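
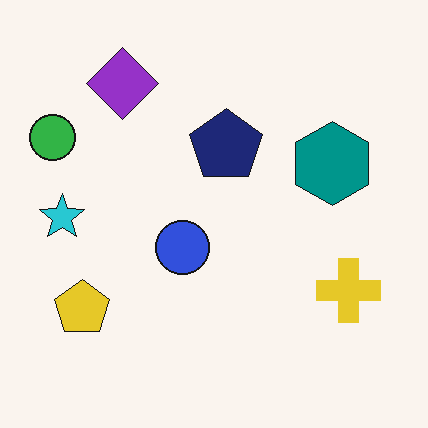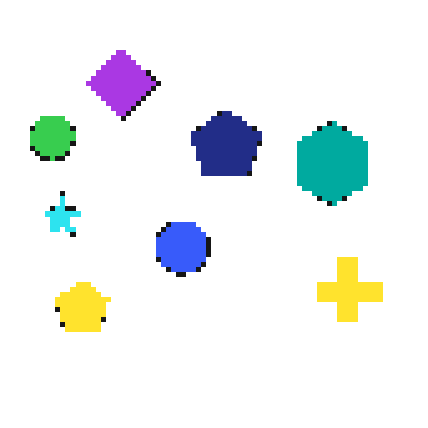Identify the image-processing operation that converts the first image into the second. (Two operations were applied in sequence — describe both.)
The second image is the first brightened a little, then lightly pixelated (a mild mosaic effect).

Every pixel — background and shapes alike — is uniformly brightened. Shapes are reduced to large square blocks; fine edges and outlines are lost — a downscale-then-upscale (mosaic) effect.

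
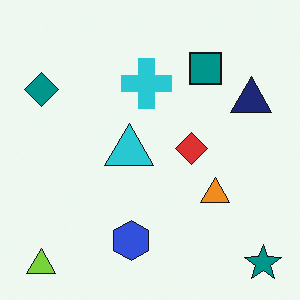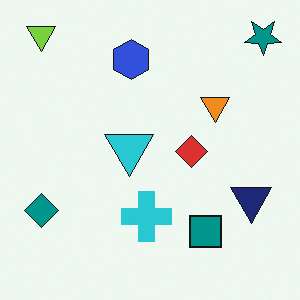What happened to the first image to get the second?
The transformation is: flipped vertically (top ↔ bottom).

The lime triangle is in the bottom-left of the first image and the top-left of the second — shapes on opposite sides of the horizontal midline have swapped in a mirror flip.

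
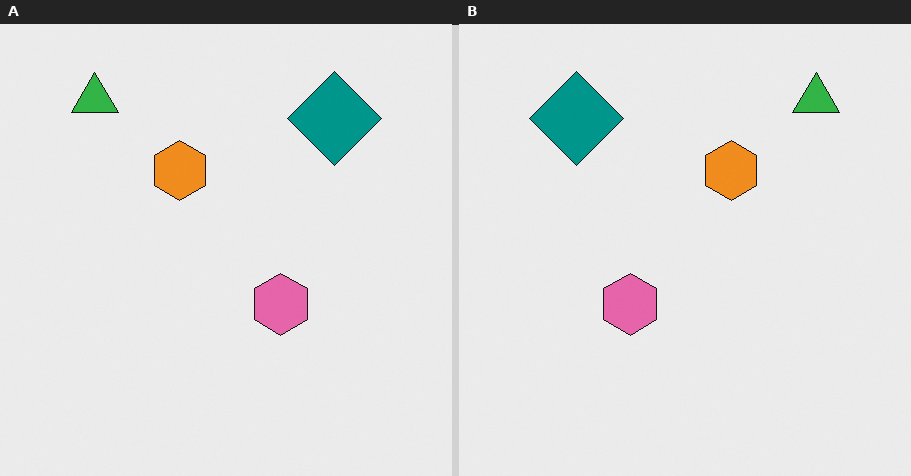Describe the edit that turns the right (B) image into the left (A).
The transformation is: flipped horizontally (left ↔ right).

The green triangle is in the top-right of the right (B) image and the top-left of the left (A) — shapes on opposite sides of the vertical midline have swapped in a mirror flip.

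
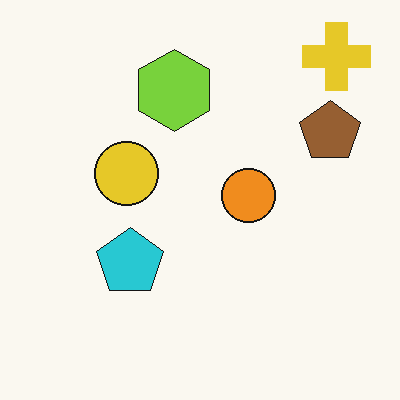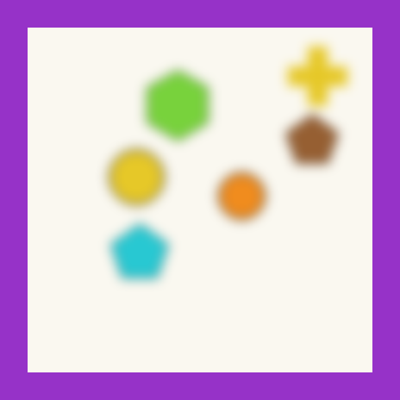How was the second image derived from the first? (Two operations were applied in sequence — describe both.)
The transformation is: strongly gaussian-blurred, then framed with a purple border.

Shape edges and outlines are uniformly softened across the whole image. A solid purple frame runs around the edge of the second image, with the content slightly shrunk inside it.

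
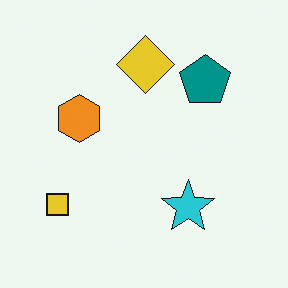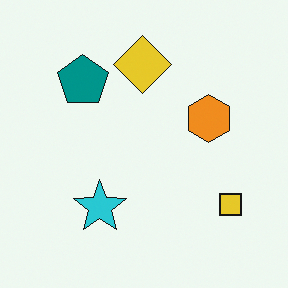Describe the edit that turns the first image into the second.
Flipped horizontally (left ↔ right).

The yellow square is in the bottom-left of the first image and the bottom-right of the second — shapes on opposite sides of the vertical midline have swapped in a mirror flip.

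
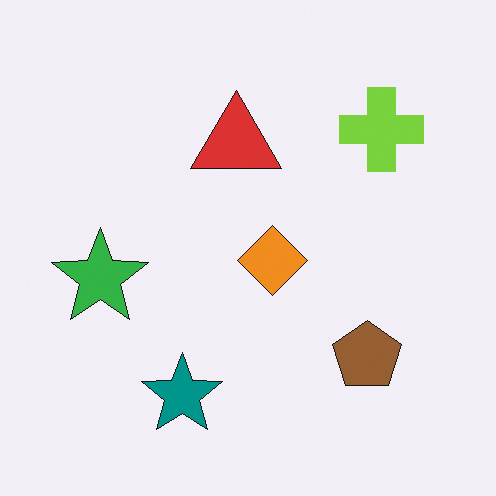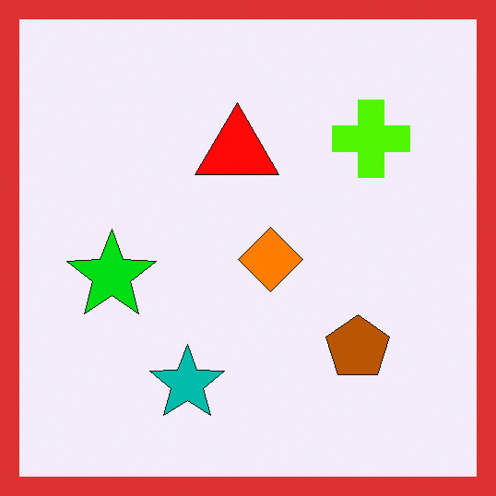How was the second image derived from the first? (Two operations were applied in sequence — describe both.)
The image was made much more vivid (saturation change), then framed with a red border.

All colors are more vivid — a global saturation change. A solid red frame runs around the edge of the second image, with the content slightly shrunk inside it.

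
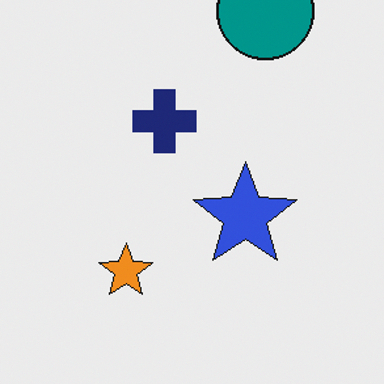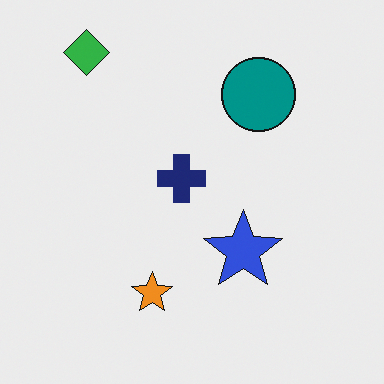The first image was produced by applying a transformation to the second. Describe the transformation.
The first image is the second cropped slightly and scaled back up.

The visible shapes are larger and the field of view is narrower; shapes near the original edges may be partly or wholly outside the frame — a crop-and-rescale.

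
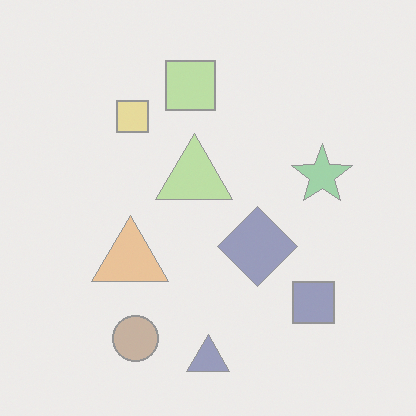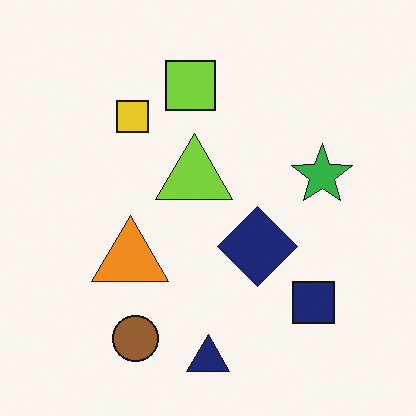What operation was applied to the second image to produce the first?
The first image is the second given much lower contrast.

Tones are pushed toward mid-grey across the whole image — a global contrast change.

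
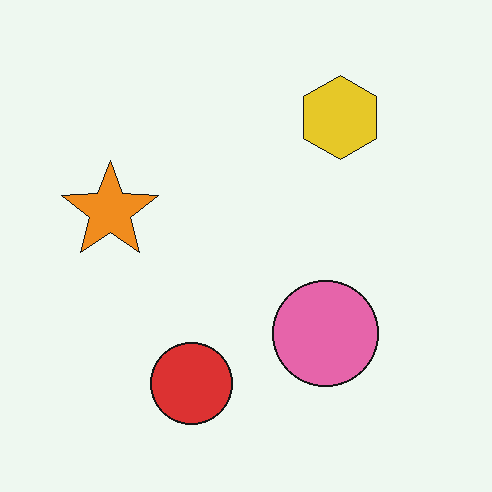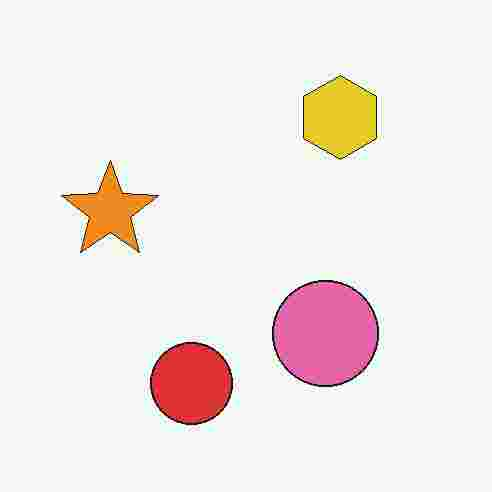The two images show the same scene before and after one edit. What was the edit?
It was degraded with heavy JPEG compression.

Blocky 8×8 compression artifacts appear around shape edges and the flat background shows ringing — characteristic JPEG degradation.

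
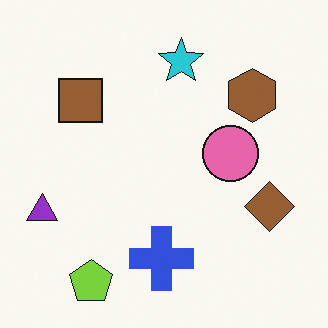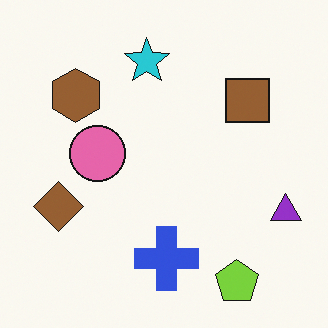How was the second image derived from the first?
The transformation is: flipped horizontally (left ↔ right).

The purple triangle is in the left of the first image and the right of the second — shapes on opposite sides of the vertical midline have swapped in a mirror flip.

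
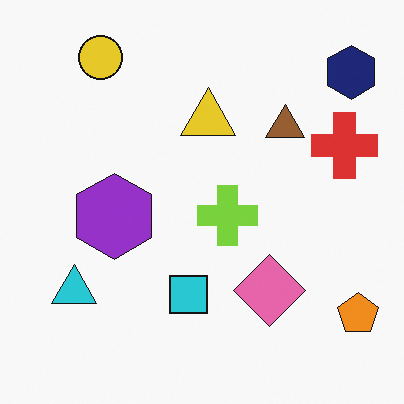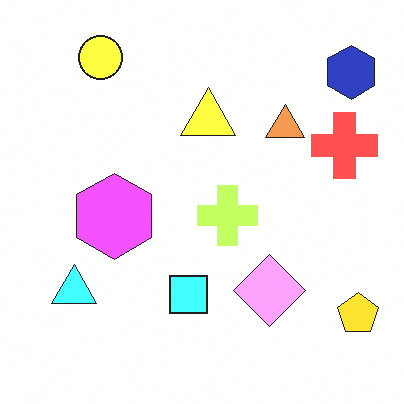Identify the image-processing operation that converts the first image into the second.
The second image is the first substantially brightened.

Every pixel — background and shapes alike — is uniformly brightened.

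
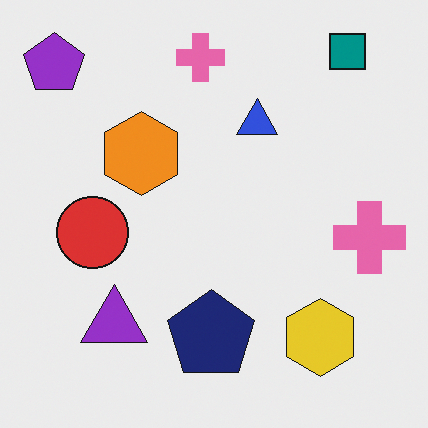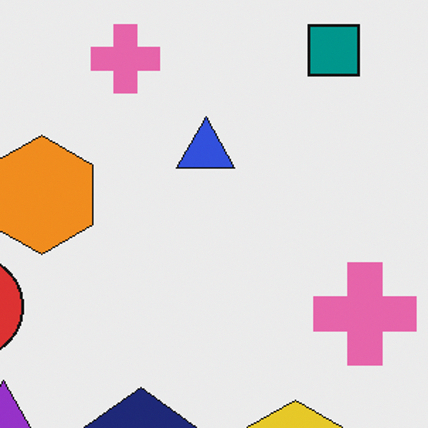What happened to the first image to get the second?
This is the original image cropped slightly and scaled back up.

The visible shapes are larger and the field of view is narrower; shapes near the original edges may be partly or wholly outside the frame — a crop-and-rescale.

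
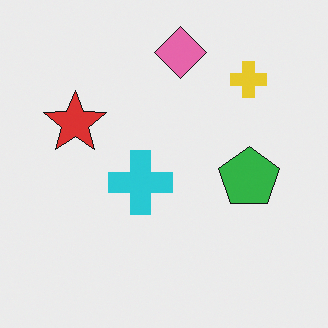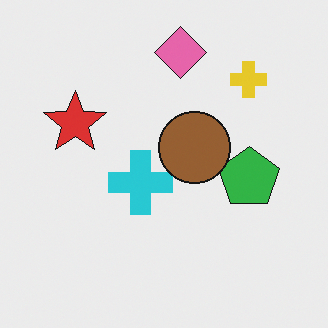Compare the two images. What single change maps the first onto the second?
The transformation is: overlaid with an additional brown circle.

A brown circle appears in the second image that is absent from the first.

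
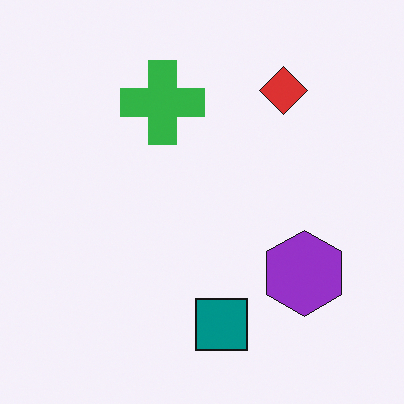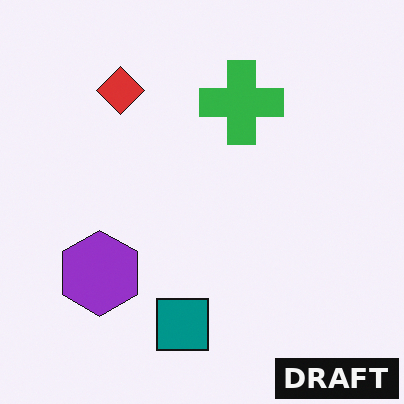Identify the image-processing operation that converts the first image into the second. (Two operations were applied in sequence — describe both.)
The second image is the first flipped horizontally (left ↔ right), then watermarked with the text "DRAFT" in the lower-right corner.

The purple hexagon is in the bottom-right of the first image and the bottom-left of the second — shapes on opposite sides of the vertical midline have swapped in a mirror flip. A dark label reading "DRAFT" appears in the lower-right corner.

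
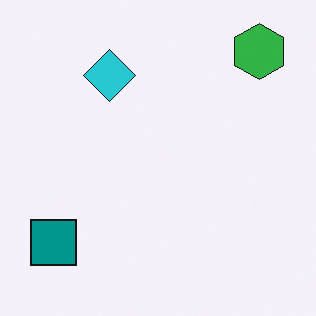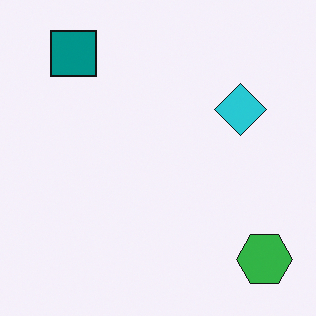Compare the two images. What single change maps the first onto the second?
It was rotated 90° clockwise.

The green hexagon sits in the top-right of the first image and the bottom-right of the second — consistent with a whole-image 90° clockwise rotation.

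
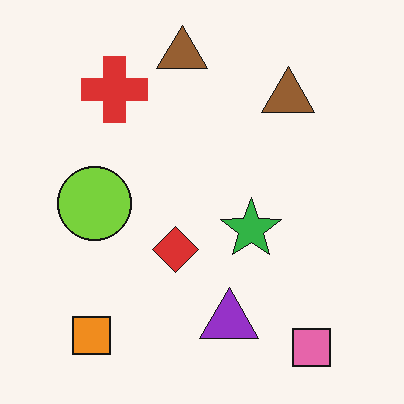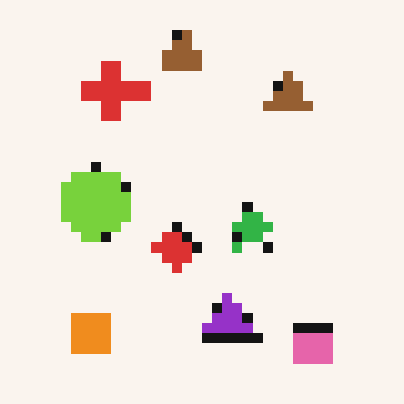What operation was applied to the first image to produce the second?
It was coarsely pixelated.

Shapes are reduced to large square blocks; fine edges and outlines are lost — a downscale-then-upscale (mosaic) effect.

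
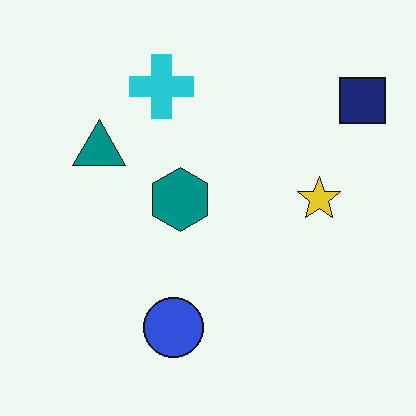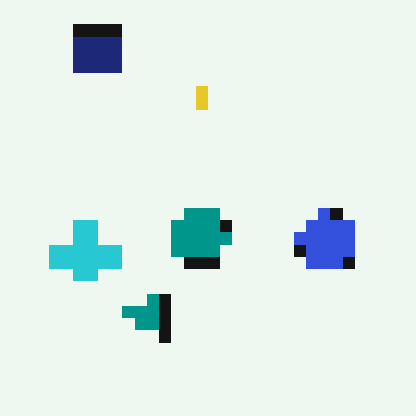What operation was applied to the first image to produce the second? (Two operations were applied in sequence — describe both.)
It was rotated 90° counter-clockwise, then coarsely pixelated.

The navy square sits in the top-right of the first image and the top-left of the second — consistent with a whole-image 90° counter-clockwise rotation. Shapes are reduced to large square blocks; fine edges and outlines are lost — a downscale-then-upscale (mosaic) effect.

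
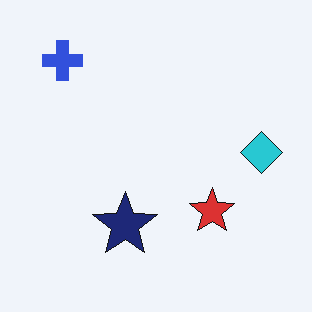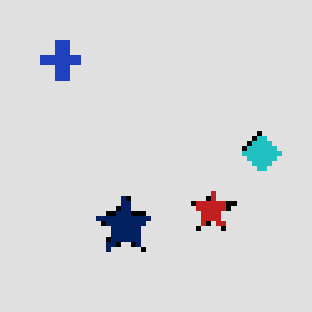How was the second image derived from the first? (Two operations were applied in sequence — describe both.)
This is the original image posterized to a reduced palette, then lightly pixelated (a mild mosaic effect).

Each flat color has snapped to a coarser quantized level — most visibly, the near-white background has dropped to a flat grey. Shapes are reduced to large square blocks; fine edges and outlines are lost — a downscale-then-upscale (mosaic) effect.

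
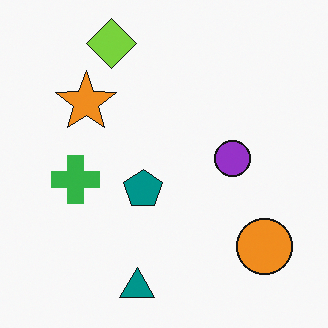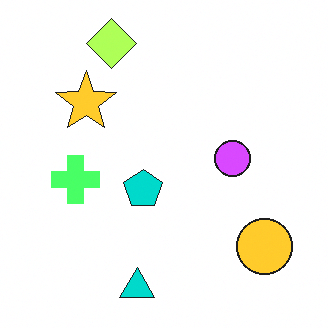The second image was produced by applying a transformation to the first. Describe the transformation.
It was brightened a lot.

Every pixel — background and shapes alike — is uniformly brightened.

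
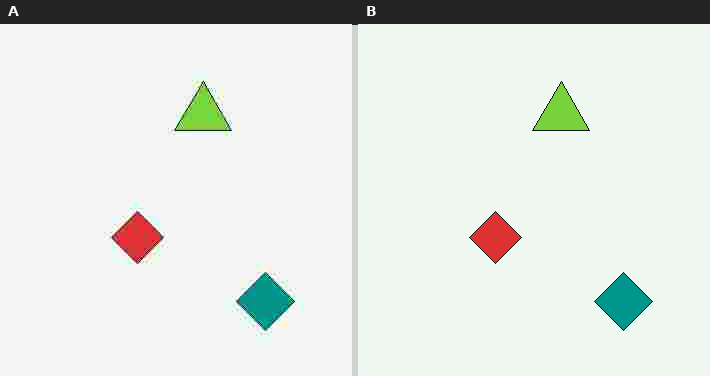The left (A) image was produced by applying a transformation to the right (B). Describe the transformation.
The image was degraded with heavy JPEG compression.

Blocky 8×8 compression artifacts appear around shape edges and the flat background shows ringing — characteristic JPEG degradation.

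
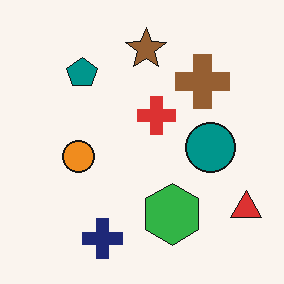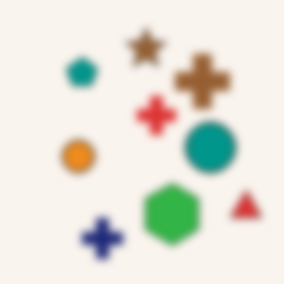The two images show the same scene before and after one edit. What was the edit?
It was moderately blurred.

Shape edges and outlines are uniformly softened across the whole image.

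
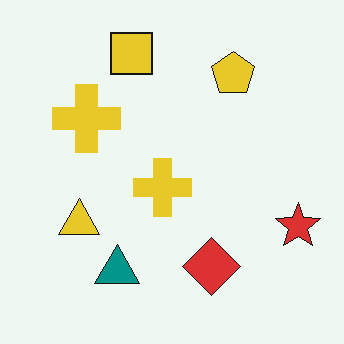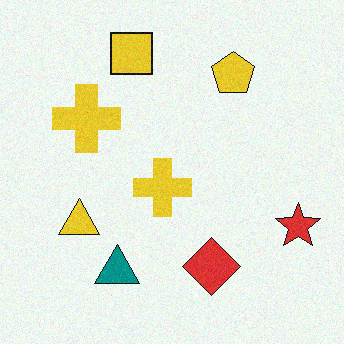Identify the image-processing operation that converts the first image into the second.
The second image is the first degraded with a light layer of grain.

Random speckle covers the whole image, including the flat background.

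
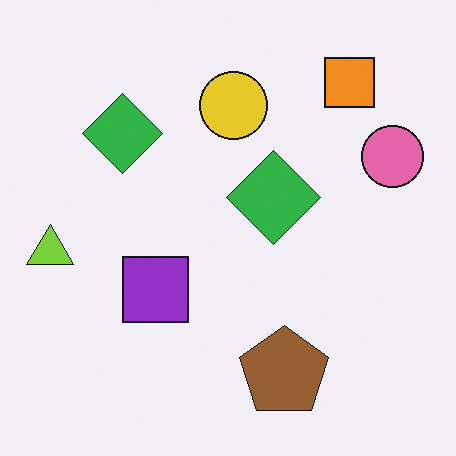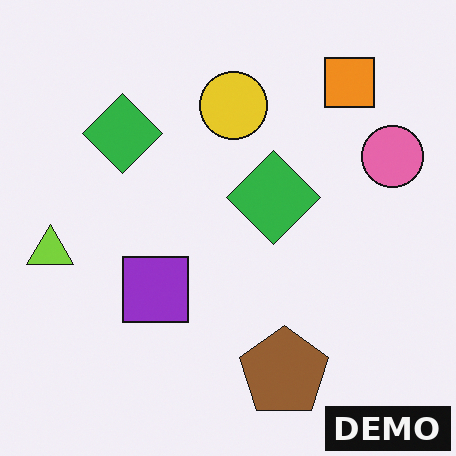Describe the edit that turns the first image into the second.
The image was watermarked with the text "DEMO" in the lower-right corner.

A dark label reading "DEMO" appears in the lower-right corner.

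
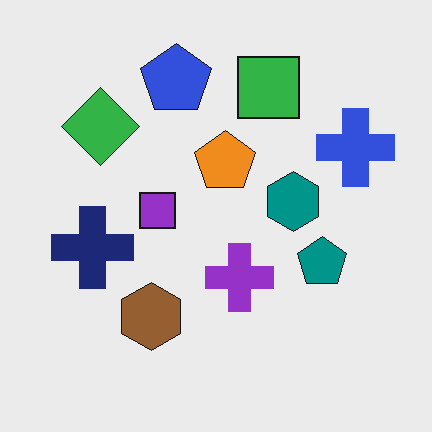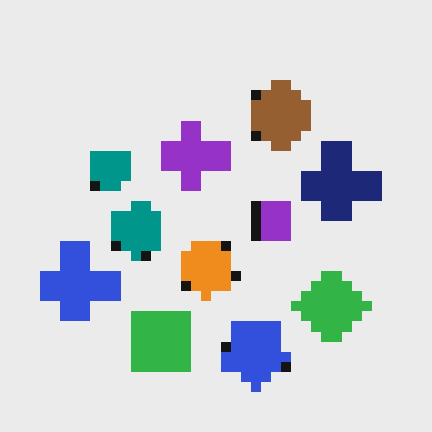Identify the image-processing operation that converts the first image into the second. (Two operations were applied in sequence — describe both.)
The image was coarsely pixelated, then rotated 180°.

Shapes are reduced to large square blocks; fine edges and outlines are lost — a downscale-then-upscale (mosaic) effect. The blue cross sits in the right of the first image and the left of the second — consistent with a whole-image 180° rotation.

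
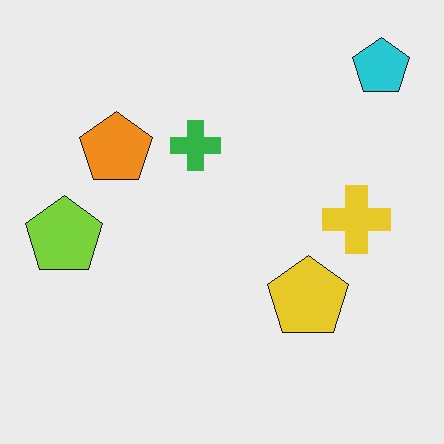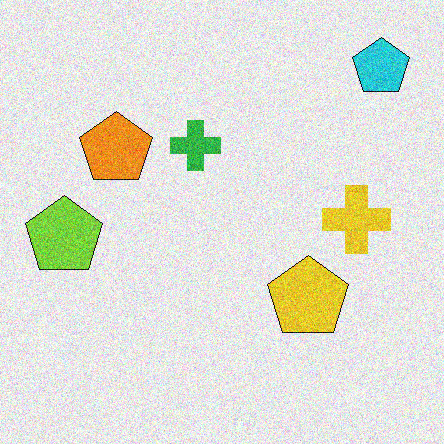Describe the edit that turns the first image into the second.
This is the original image degraded with moderate additive noise.

Random speckle covers the whole image, including the flat background.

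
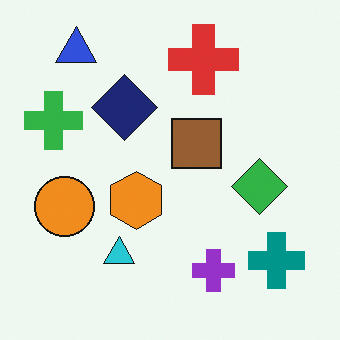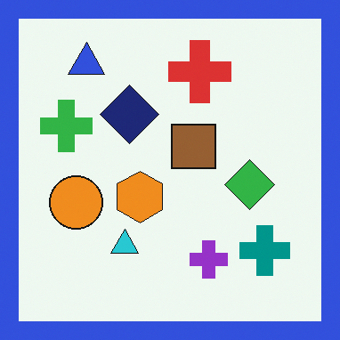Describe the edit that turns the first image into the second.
The transformation is: framed with a blue border.

A solid blue frame runs around the edge of the second image, with the content slightly shrunk inside it.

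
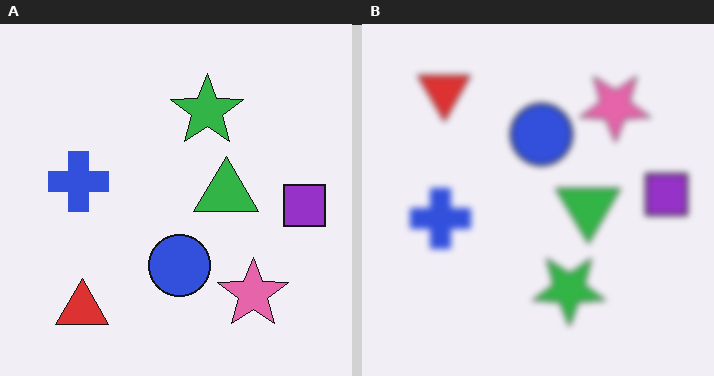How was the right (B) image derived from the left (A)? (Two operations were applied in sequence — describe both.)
The image was noticeably gaussian-blurred, then flipped vertically (top ↔ bottom).

Shape edges and outlines are uniformly softened across the whole image. The red triangle is in the bottom-left of the left (A) image and the top-left of the right (B) — shapes on opposite sides of the horizontal midline have swapped in a mirror flip.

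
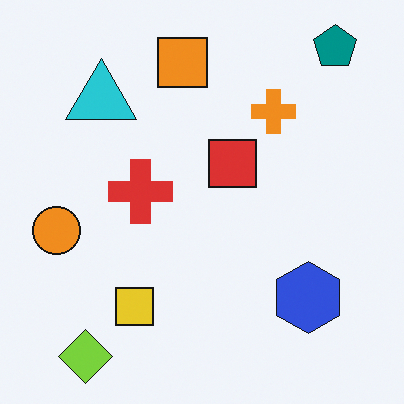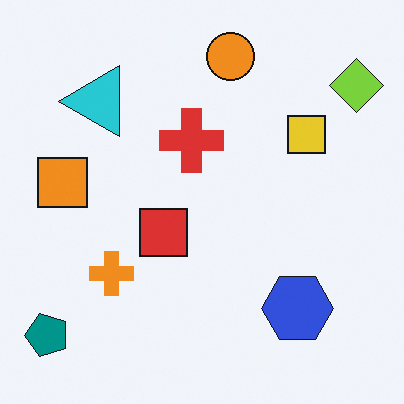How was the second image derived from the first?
This is the original image transposed (reflected across the top-left ↔ bottom-right diagonal).

Shapes have swapped their row and column positions — what was in the top-right is now in the bottom-left — a diagonal reflection.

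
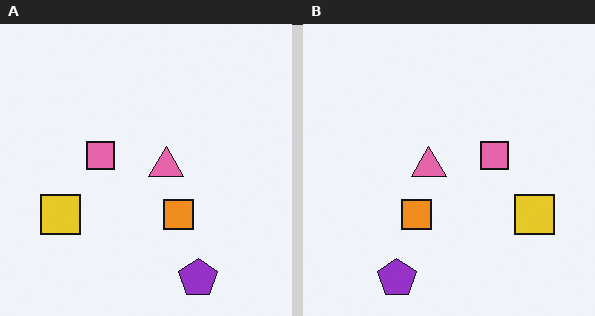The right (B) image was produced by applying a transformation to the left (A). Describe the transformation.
This is the original image flipped horizontally (left ↔ right).

The yellow square is in the left of the left (A) image and the right of the right (B) — shapes on opposite sides of the vertical midline have swapped in a mirror flip.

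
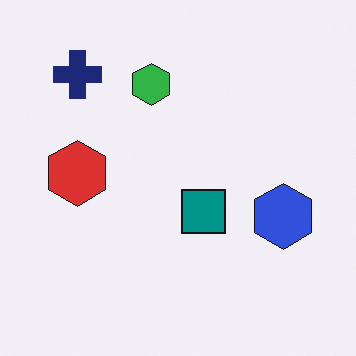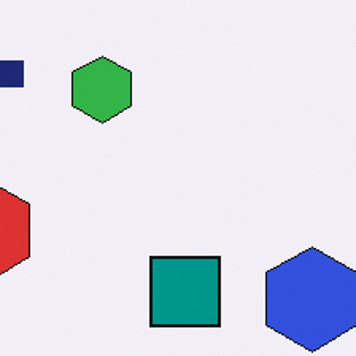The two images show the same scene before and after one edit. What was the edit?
This is the original image cropped to a modestly smaller region and rescaled.

The visible shapes are larger and the field of view is narrower; shapes near the original edges may be partly or wholly outside the frame — a crop-and-rescale.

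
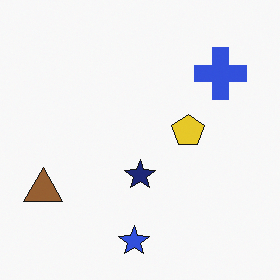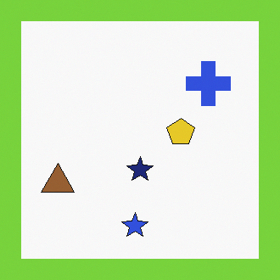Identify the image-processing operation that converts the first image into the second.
The second image is the first framed with a lime border.

A solid lime frame runs around the edge of the second image, with the content slightly shrunk inside it.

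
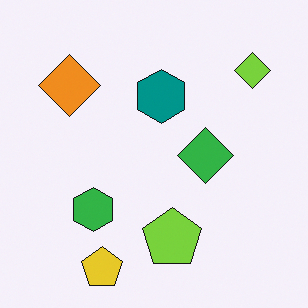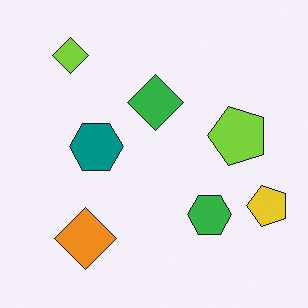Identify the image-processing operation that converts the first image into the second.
This is the original image rotated 90° counter-clockwise.

The lime diamond sits in the top-right of the first image and the top-left of the second — consistent with a whole-image 90° counter-clockwise rotation.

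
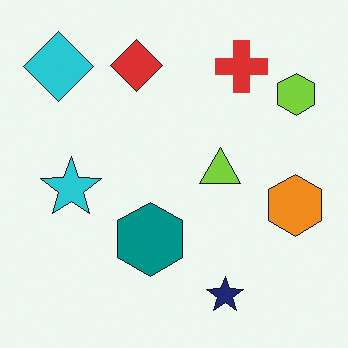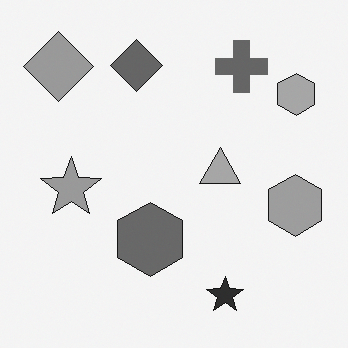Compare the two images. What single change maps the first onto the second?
This is the original image converted to grayscale.

All color is removed — every shape is now a shade of grey.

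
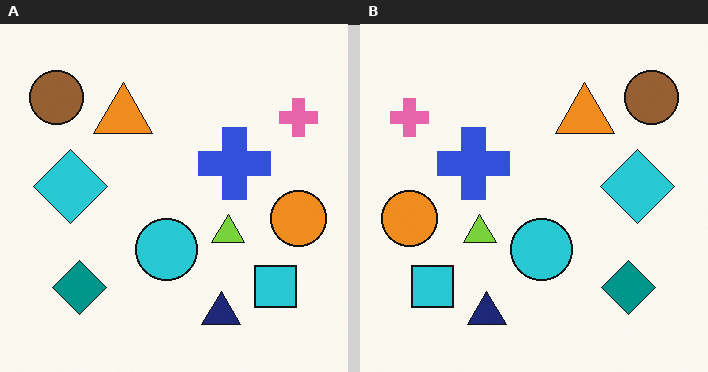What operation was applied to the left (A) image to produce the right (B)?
The right (B) image is the left (A) flipped horizontally (left ↔ right).

The pink cross is in the top-right of the left (A) image and the top-left of the right (B) — shapes on opposite sides of the vertical midline have swapped in a mirror flip.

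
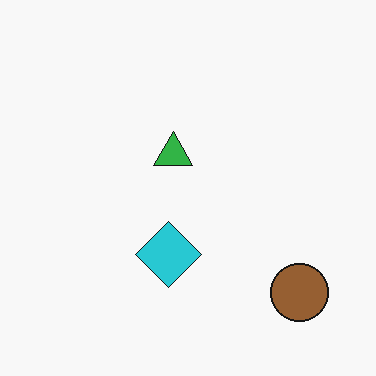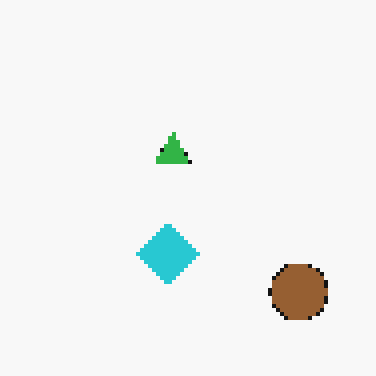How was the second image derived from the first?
This is the original image mildly pixelated.

Shapes are reduced to large square blocks; fine edges and outlines are lost — a downscale-then-upscale (mosaic) effect.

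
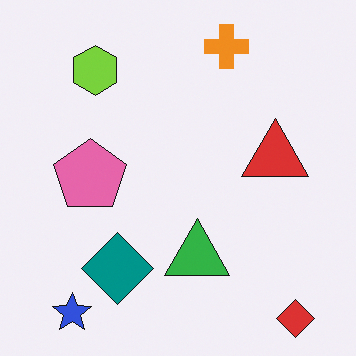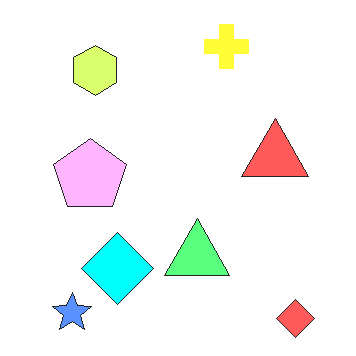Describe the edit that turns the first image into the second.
Noticeably brightened.

Every pixel — background and shapes alike — is uniformly brightened.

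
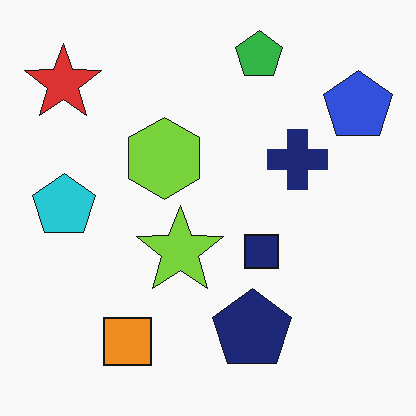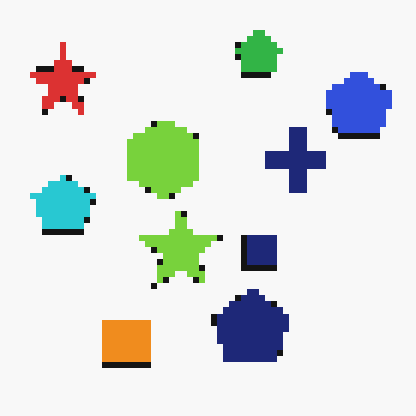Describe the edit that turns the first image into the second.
It was moderately pixelated.

Shapes are reduced to large square blocks; fine edges and outlines are lost — a downscale-then-upscale (mosaic) effect.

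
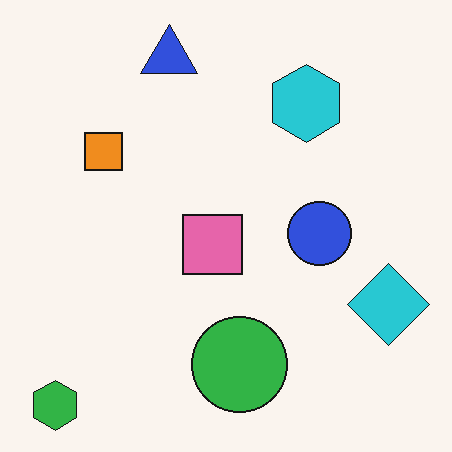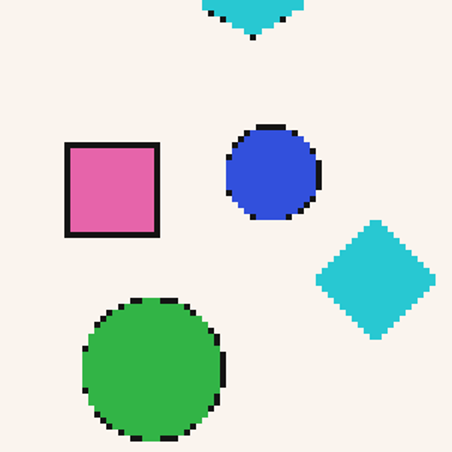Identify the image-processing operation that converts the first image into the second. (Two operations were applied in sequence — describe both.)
It was lightly pixelated (a mild mosaic effect), then cropped slightly and scaled back up.

Shapes are reduced to large square blocks; fine edges and outlines are lost — a downscale-then-upscale (mosaic) effect. The visible shapes are larger and the field of view is narrower; shapes near the original edges may be partly or wholly outside the frame — a crop-and-rescale.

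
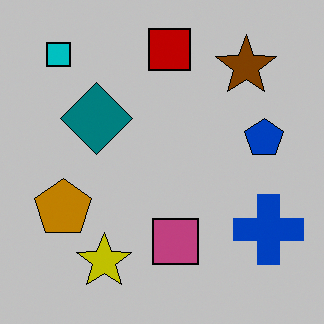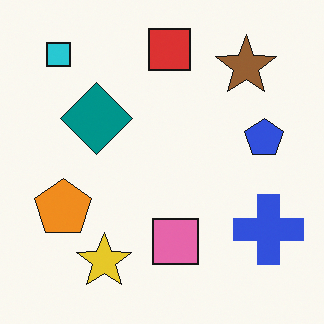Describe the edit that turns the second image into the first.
Aggressively posterized.

Each flat color has snapped to a coarser quantized level — most visibly, the near-white background has dropped to a flat grey.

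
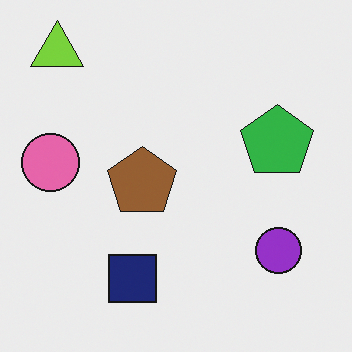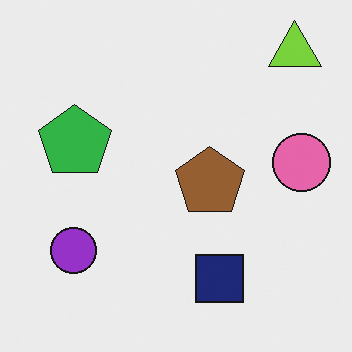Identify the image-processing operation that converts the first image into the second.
The second image is the first flipped horizontally (left ↔ right).

The pink circle is in the left of the first image and the right of the second — shapes on opposite sides of the vertical midline have swapped in a mirror flip.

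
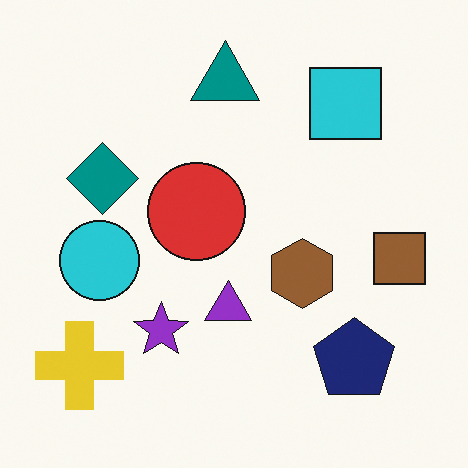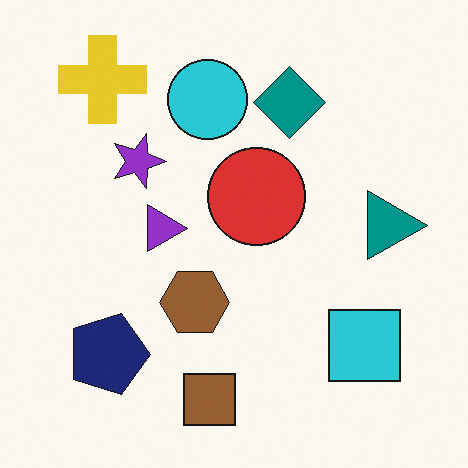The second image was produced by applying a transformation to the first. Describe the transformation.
It was rotated 90° clockwise.

The yellow cross sits in the bottom-left of the first image and the top-left of the second — consistent with a whole-image 90° clockwise rotation.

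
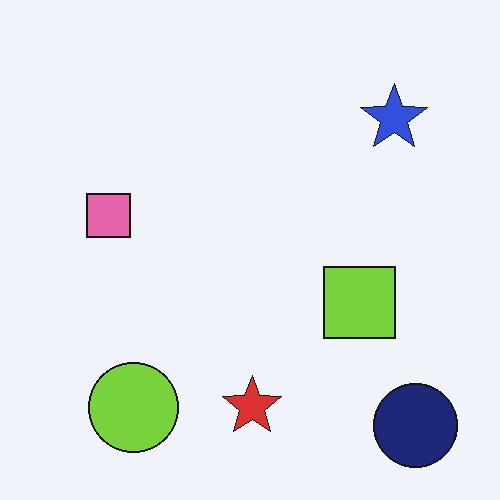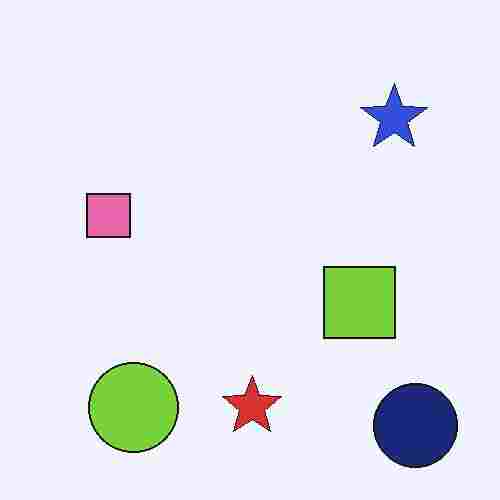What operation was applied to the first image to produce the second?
The second image is the first heavily JPEG-compressed with obvious blocking artifacts.

Blocky 8×8 compression artifacts appear around shape edges and the flat background shows ringing — characteristic JPEG degradation.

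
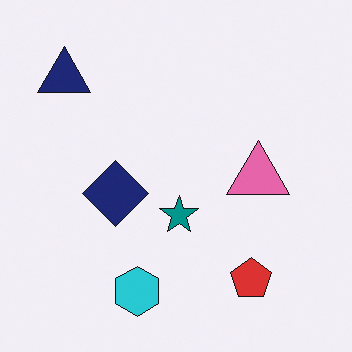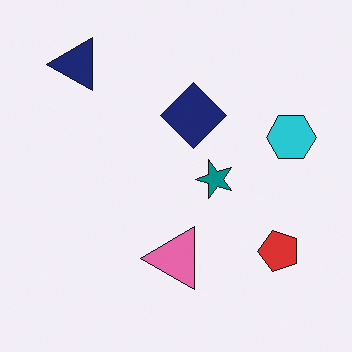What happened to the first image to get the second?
The image was transposed (reflected across the top-left ↔ bottom-right diagonal).

Shapes have swapped their row and column positions — what was in the top-right is now in the bottom-left — a diagonal reflection.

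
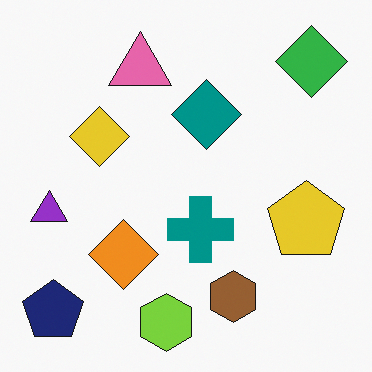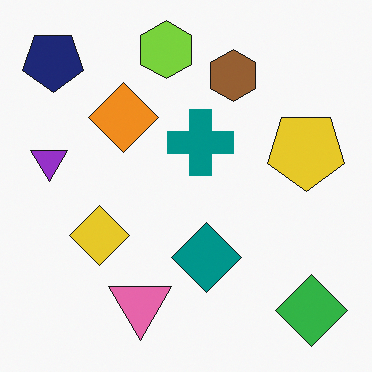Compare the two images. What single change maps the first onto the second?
This is the original image flipped vertically (top ↔ bottom).

The lime hexagon is in the bottom of the first image and the top of the second — shapes on opposite sides of the horizontal midline have swapped in a mirror flip.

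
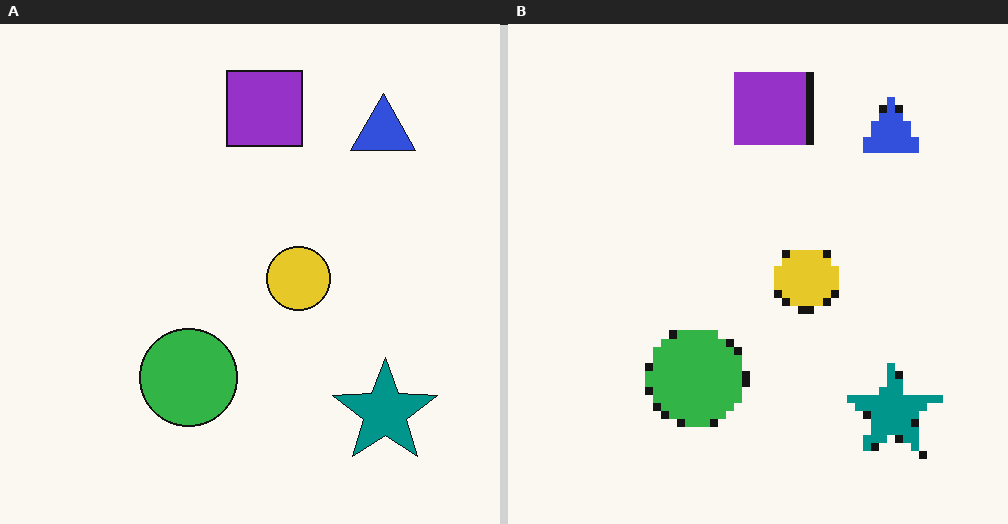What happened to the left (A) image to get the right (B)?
This is the original image moderately pixelated.

Shapes are reduced to large square blocks; fine edges and outlines are lost — a downscale-then-upscale (mosaic) effect.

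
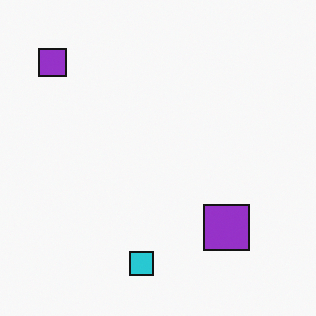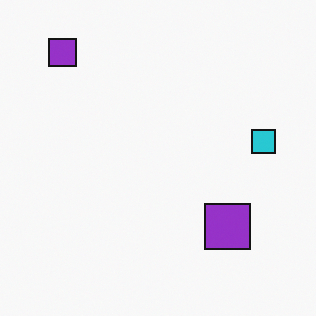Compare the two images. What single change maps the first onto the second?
The transformation is: transposed (reflected across the top-left ↔ bottom-right diagonal).

Shapes have swapped their row and column positions — what was in the top-right is now in the bottom-left — a diagonal reflection.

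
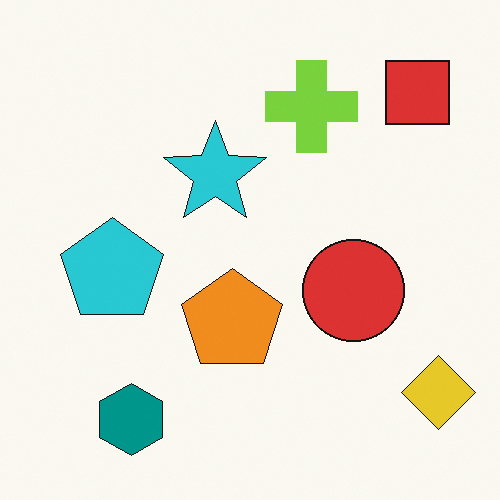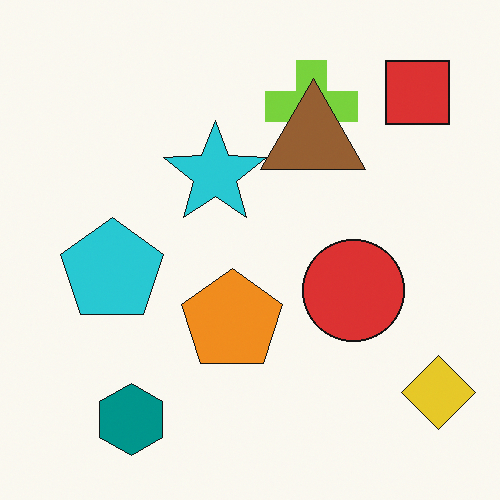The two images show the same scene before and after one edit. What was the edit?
The image was overlaid with an additional brown triangle.

A brown triangle appears in the second image that is absent from the first.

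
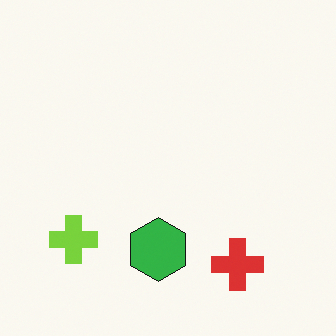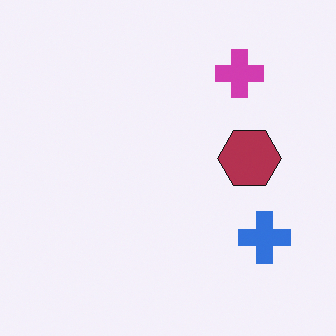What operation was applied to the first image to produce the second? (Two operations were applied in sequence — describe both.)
This is the original image hue-shifted by a large amount, then transposed (reflected across the top-left ↔ bottom-right diagonal).

Every shape's color has rotated by the same amount around the hue wheel — a uniform hue shift. Shapes have swapped their row and column positions — what was in the top-right is now in the bottom-left — a diagonal reflection.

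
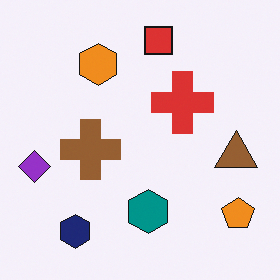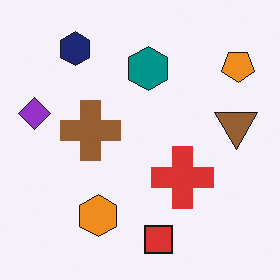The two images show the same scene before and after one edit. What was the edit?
Flipped vertically (top ↔ bottom).

The red square is in the top of the first image and the bottom of the second — shapes on opposite sides of the horizontal midline have swapped in a mirror flip.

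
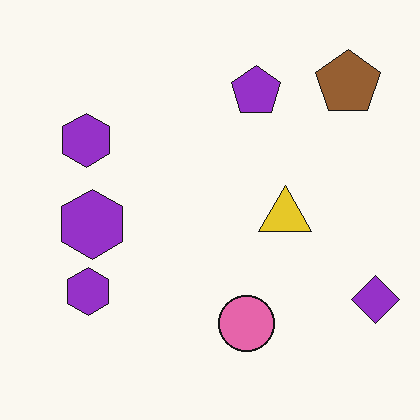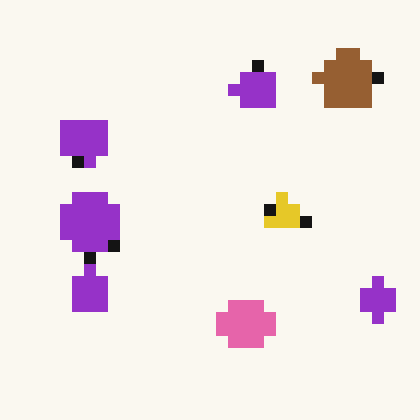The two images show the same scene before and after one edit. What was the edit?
The second image is the first coarsely pixelated.

Shapes are reduced to large square blocks; fine edges and outlines are lost — a downscale-then-upscale (mosaic) effect.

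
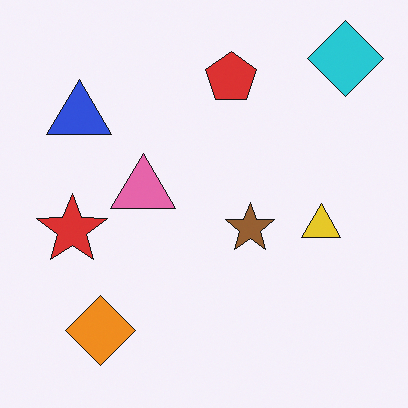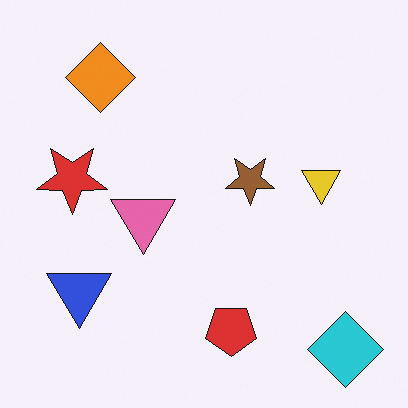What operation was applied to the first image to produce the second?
Flipped vertically (top ↔ bottom).

The cyan diamond is in the top-right of the first image and the bottom-right of the second — shapes on opposite sides of the horizontal midline have swapped in a mirror flip.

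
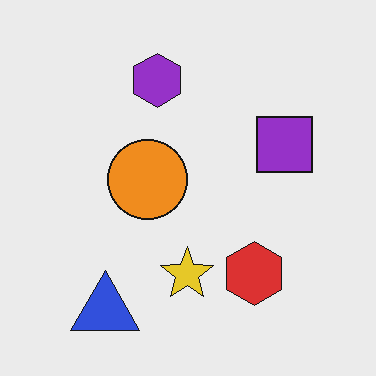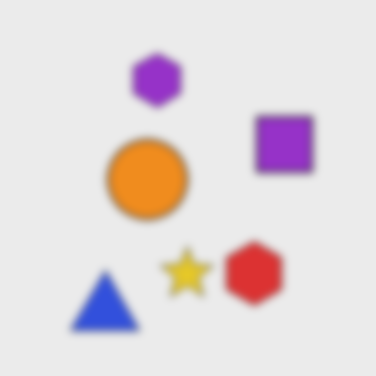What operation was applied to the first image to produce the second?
This is the original image moderately blurred.

Shape edges and outlines are uniformly softened across the whole image.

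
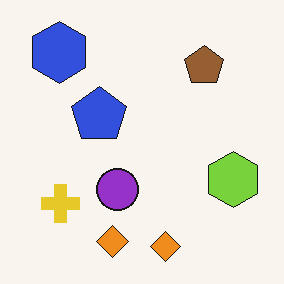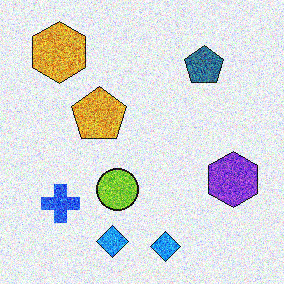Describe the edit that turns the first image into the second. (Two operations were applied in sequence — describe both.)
The second image is the first degraded with moderate additive noise, then hue-shifted by a large amount.

Random speckle covers the whole image, including the flat background. Every shape's color has rotated by the same amount around the hue wheel — a uniform hue shift.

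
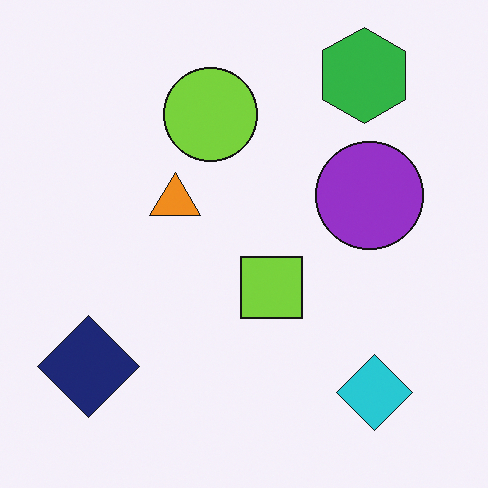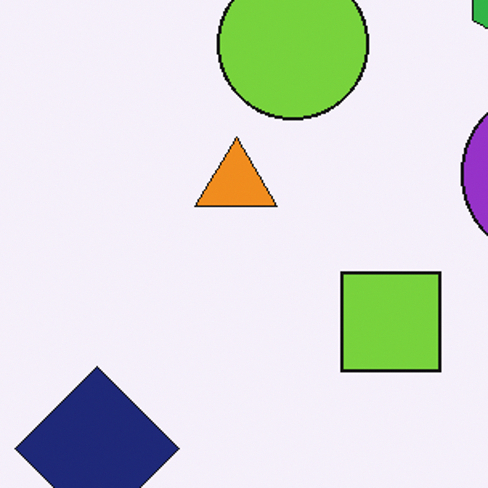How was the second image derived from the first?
This is the original image cropped to a modestly smaller region and rescaled.

The visible shapes are larger and the field of view is narrower; shapes near the original edges may be partly or wholly outside the frame — a crop-and-rescale.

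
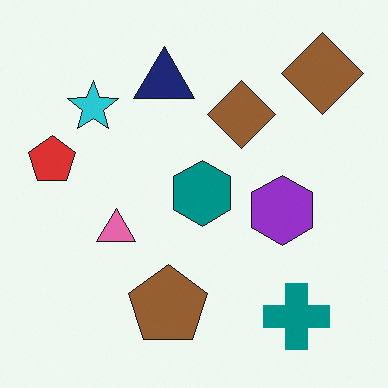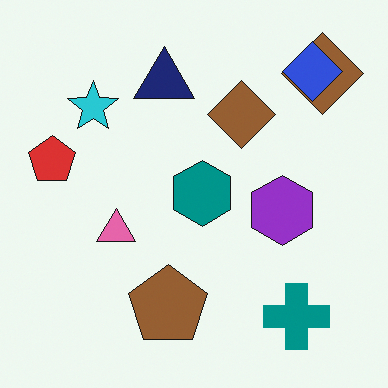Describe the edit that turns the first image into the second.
The second image is the first overlaid with an additional blue diamond.

A blue diamond appears in the second image that is absent from the first.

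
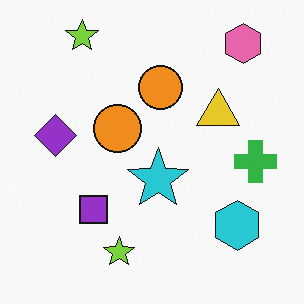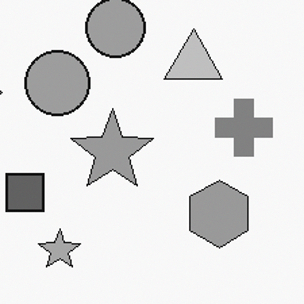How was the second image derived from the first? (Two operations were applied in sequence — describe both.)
It was cropped to a modestly smaller region and rescaled, then converted to grayscale.

The visible shapes are larger and the field of view is narrower; shapes near the original edges may be partly or wholly outside the frame — a crop-and-rescale. All color is removed — every shape is now a shade of grey.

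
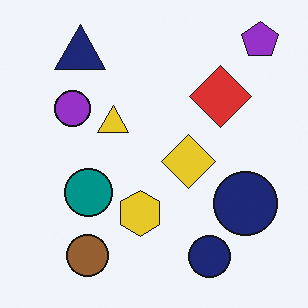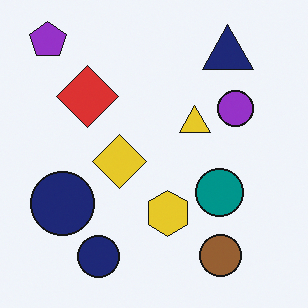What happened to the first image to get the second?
The image was flipped horizontally (left ↔ right).

The purple pentagon is in the top-right of the first image and the top-left of the second — shapes on opposite sides of the vertical midline have swapped in a mirror flip.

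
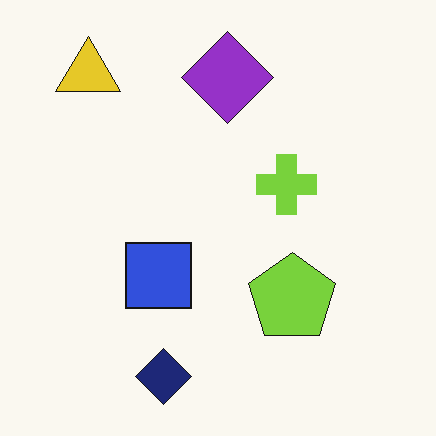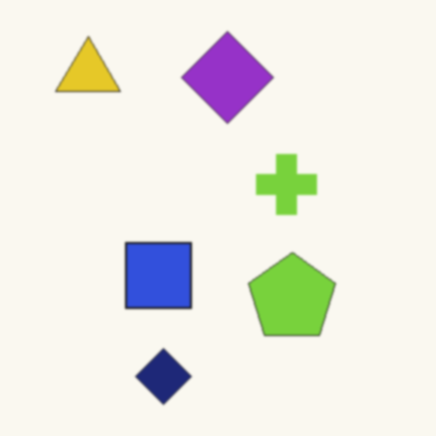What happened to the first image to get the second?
The transformation is: lightly blurred.

Shape edges and outlines are uniformly softened across the whole image.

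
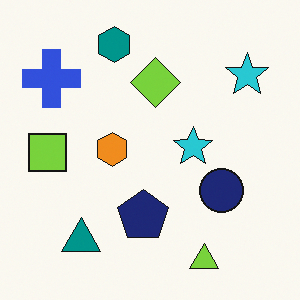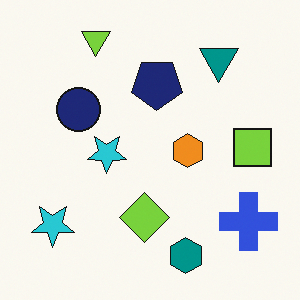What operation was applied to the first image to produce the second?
The image was rotated 180°.

The lime triangle sits in the bottom-right of the first image and the top-left of the second — consistent with a whole-image 180° rotation.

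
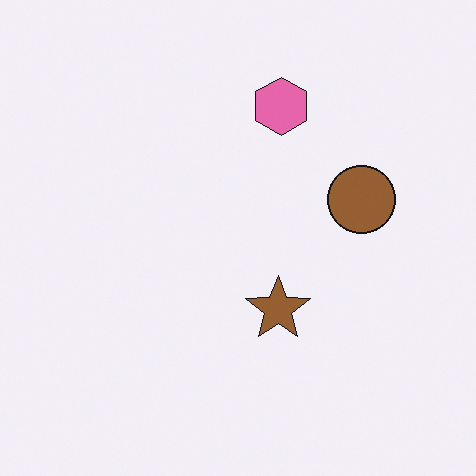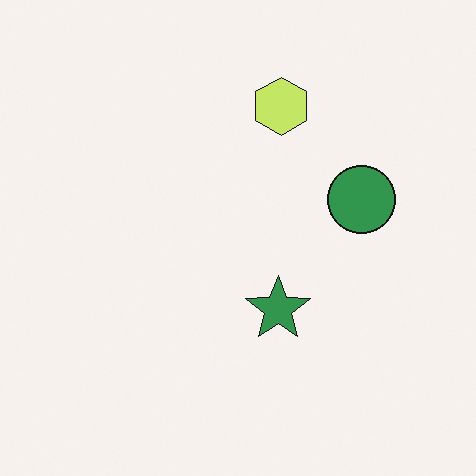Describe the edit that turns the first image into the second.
Hue-shifted by a moderate amount.

Every shape's color has rotated by the same amount around the hue wheel — a uniform hue shift.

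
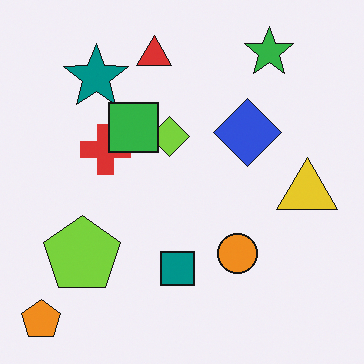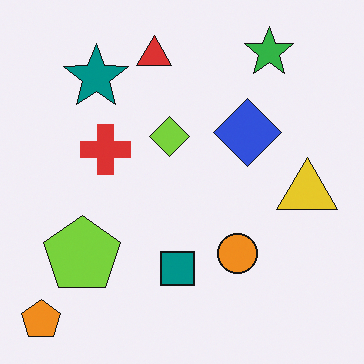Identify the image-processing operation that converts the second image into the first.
The first image is the second overlaid with an additional green square.

A green square appears in the first image that is absent from the second.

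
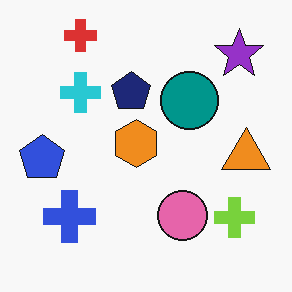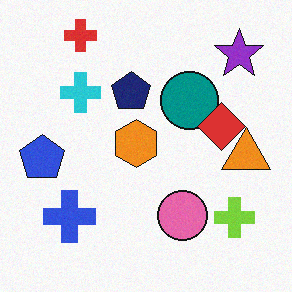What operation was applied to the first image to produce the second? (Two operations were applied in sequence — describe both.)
Degraded with a light layer of grain, then overlaid with an additional red diamond.

Random speckle covers the whole image, including the flat background. A red diamond appears in the second image that is absent from the first.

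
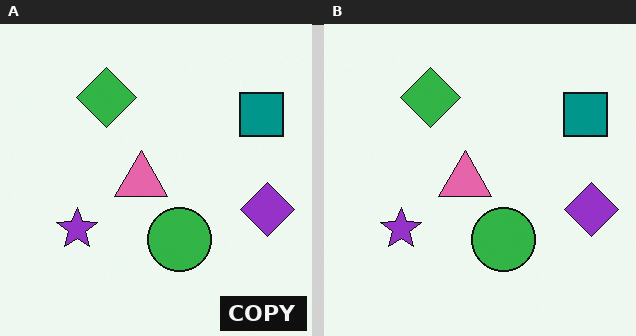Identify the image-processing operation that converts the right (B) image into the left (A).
This is the original image watermarked with the text "COPY" in the lower-right corner.

A dark label reading "COPY" appears in the lower-right corner.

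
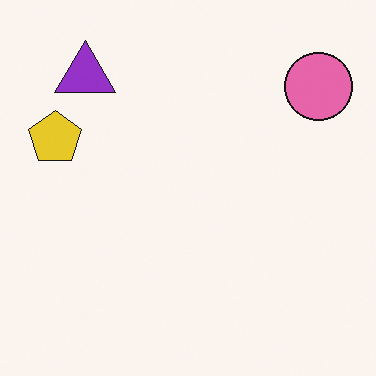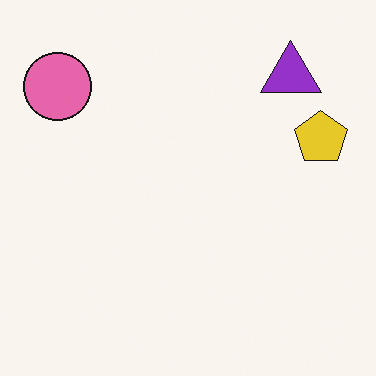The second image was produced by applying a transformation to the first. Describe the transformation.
The transformation is: flipped horizontally (left ↔ right).

The yellow pentagon is in the left of the first image and the right of the second — shapes on opposite sides of the vertical midline have swapped in a mirror flip.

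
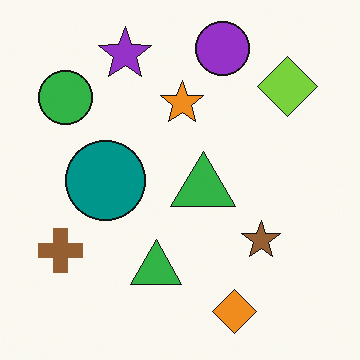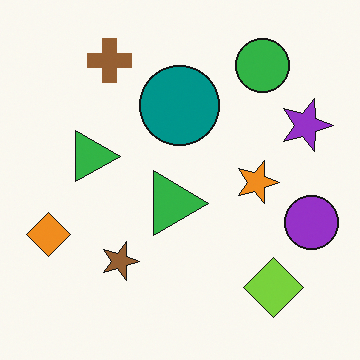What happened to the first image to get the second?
The transformation is: rotated 90° clockwise.

The lime diamond sits in the top-right of the first image and the bottom-right of the second — consistent with a whole-image 90° clockwise rotation.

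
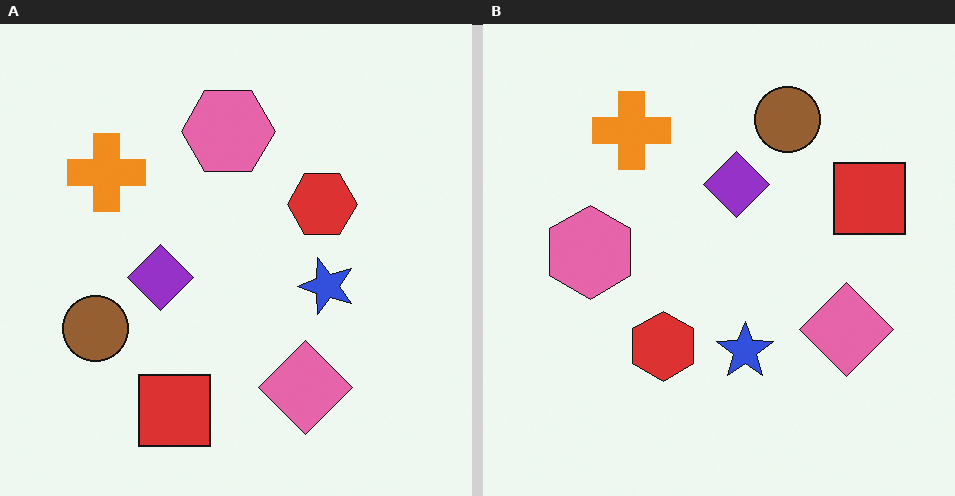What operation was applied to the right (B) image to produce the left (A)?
The image was transposed (reflected across the top-left ↔ bottom-right diagonal).

Shapes have swapped their row and column positions — what was in the top-right is now in the bottom-left — a diagonal reflection.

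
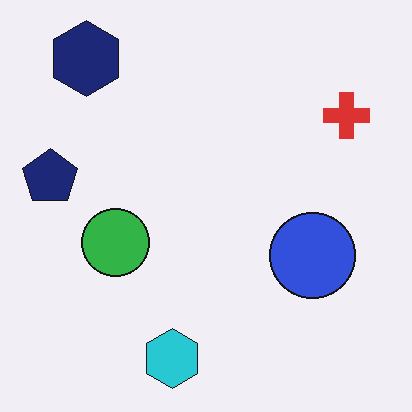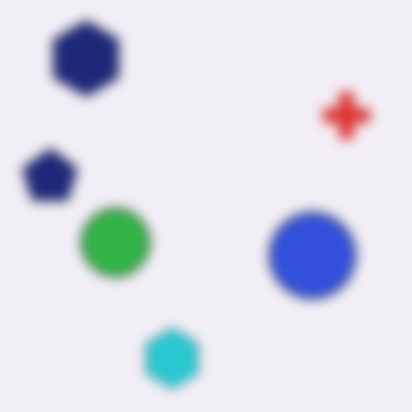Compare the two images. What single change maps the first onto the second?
The second image is the first strongly gaussian-blurred.

Shape edges and outlines are uniformly softened across the whole image.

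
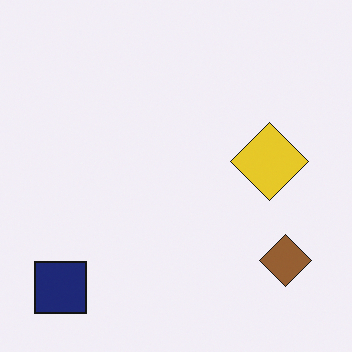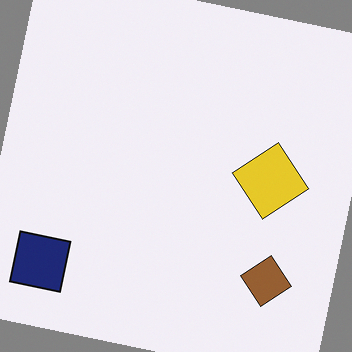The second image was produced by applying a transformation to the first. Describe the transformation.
Rotated clockwise by a small amount.

Every shape is tilted by the same angle and the image corners show triangular fill wedges — a whole-image rotation by a non-right angle.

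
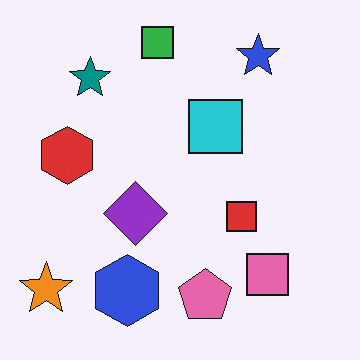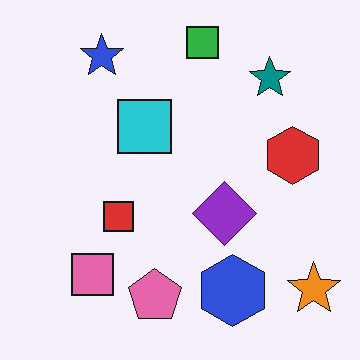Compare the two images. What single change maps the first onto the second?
Flipped horizontally (left ↔ right).

The orange star is in the bottom-left of the first image and the bottom-right of the second — shapes on opposite sides of the vertical midline have swapped in a mirror flip.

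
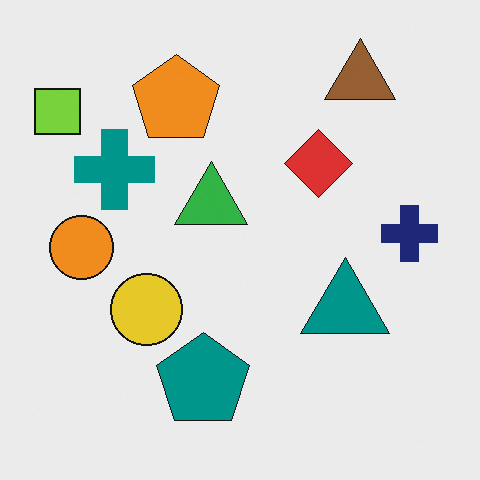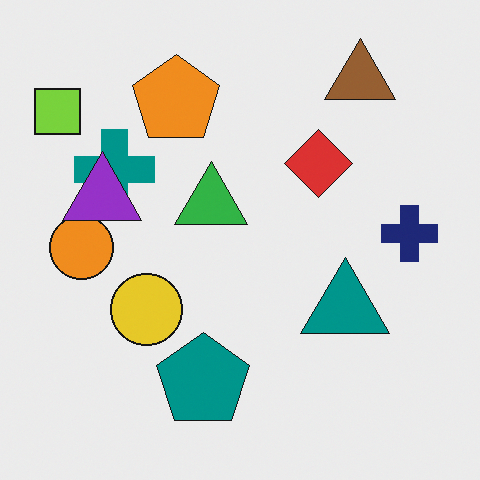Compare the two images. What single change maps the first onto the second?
Overlaid with an additional purple triangle.

A purple triangle appears in the second image that is absent from the first.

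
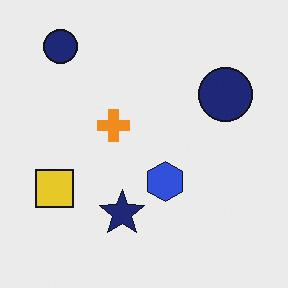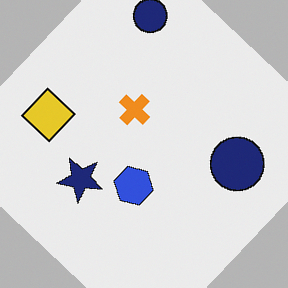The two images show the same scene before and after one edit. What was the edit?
Rotated clockwise by a large amount — several tens of degrees.

Every shape is tilted by the same angle and the image corners show triangular fill wedges — a whole-image rotation by a non-right angle.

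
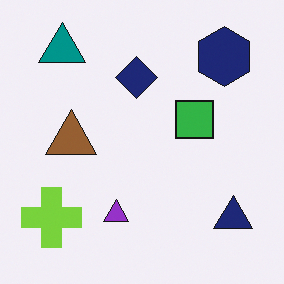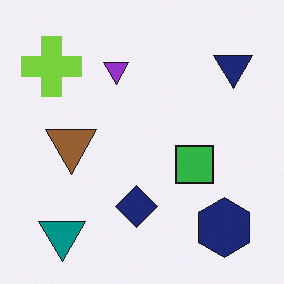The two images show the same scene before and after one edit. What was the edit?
This is the original image flipped vertically (top ↔ bottom).

The teal triangle is in the top-left of the first image and the bottom-left of the second — shapes on opposite sides of the horizontal midline have swapped in a mirror flip.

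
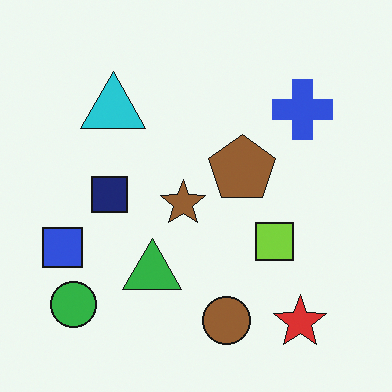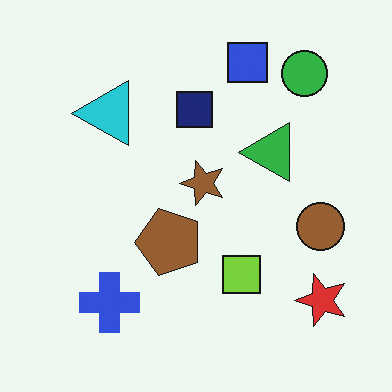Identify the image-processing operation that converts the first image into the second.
The second image is the first transposed (reflected across the top-left ↔ bottom-right diagonal).

Shapes have swapped their row and column positions — what was in the top-right is now in the bottom-left — a diagonal reflection.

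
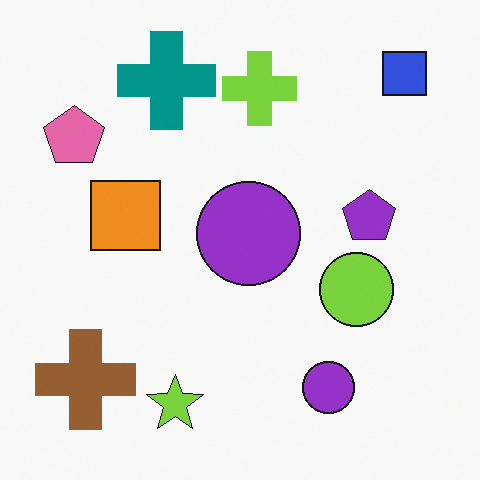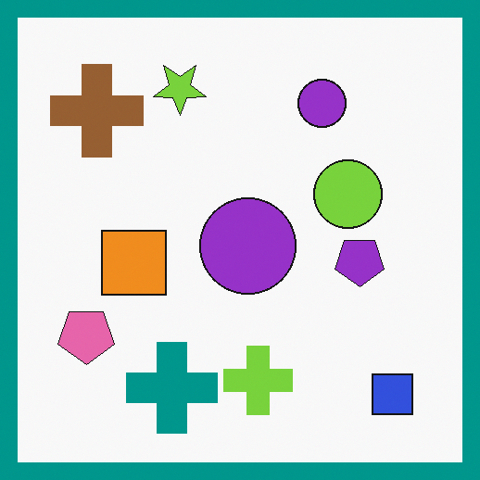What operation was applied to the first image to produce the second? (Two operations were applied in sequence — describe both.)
It was flipped vertically (top ↔ bottom), then framed with a teal border.

The blue square is in the top-right of the first image and the bottom-right of the second — shapes on opposite sides of the horizontal midline have swapped in a mirror flip. A solid teal frame runs around the edge of the second image, with the content slightly shrunk inside it.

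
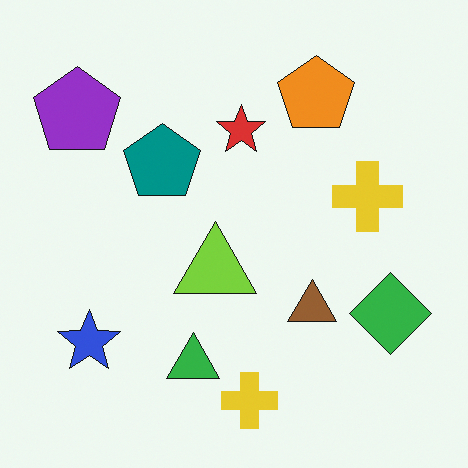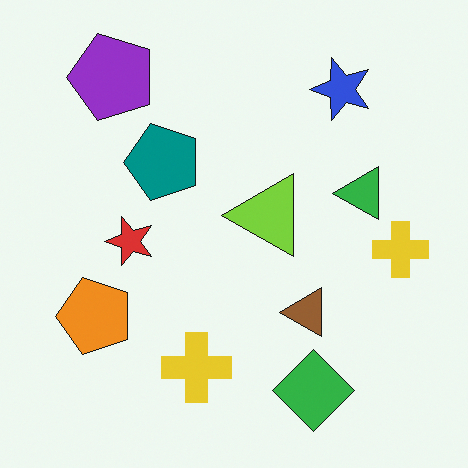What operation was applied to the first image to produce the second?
The transformation is: transposed (reflected across the top-left ↔ bottom-right diagonal).

Shapes have swapped their row and column positions — what was in the top-right is now in the bottom-left — a diagonal reflection.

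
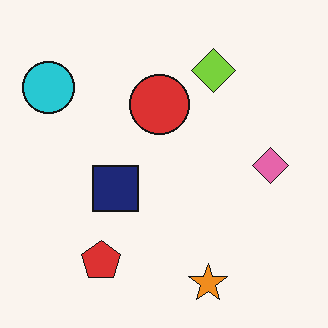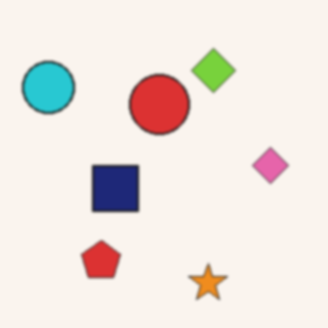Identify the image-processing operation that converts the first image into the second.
The second image is the first given a subtle gaussian blur.

Shape edges and outlines are uniformly softened across the whole image.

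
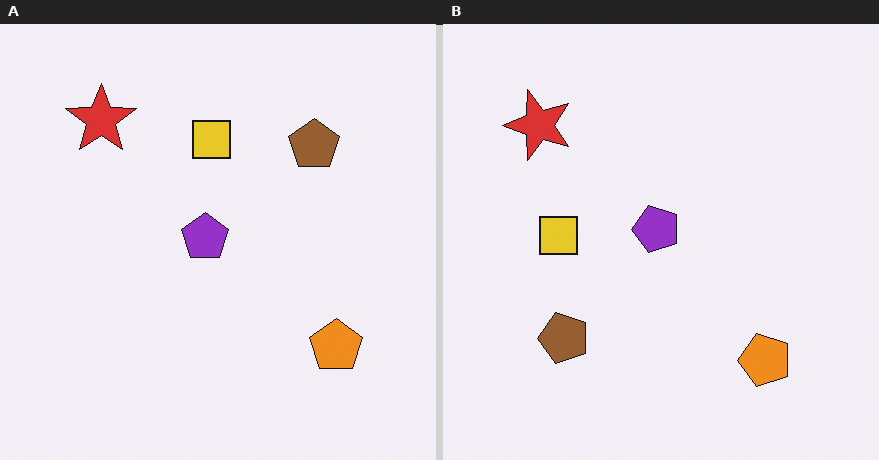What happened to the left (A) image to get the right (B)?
This is the original image transposed (reflected across the top-left ↔ bottom-right diagonal).

Shapes have swapped their row and column positions — what was in the top-right is now in the bottom-left — a diagonal reflection.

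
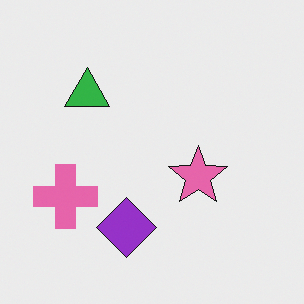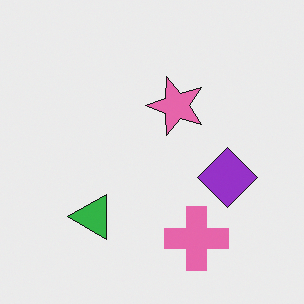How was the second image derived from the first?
Rotated 90° counter-clockwise.

The pink cross sits in the left of the first image and the bottom of the second — consistent with a whole-image 90° counter-clockwise rotation.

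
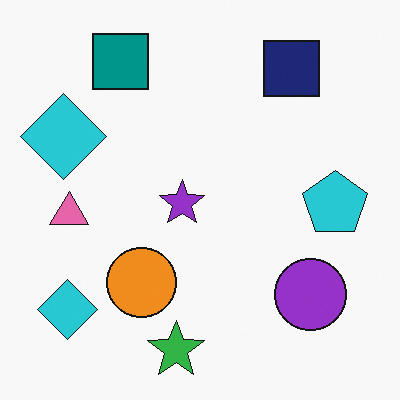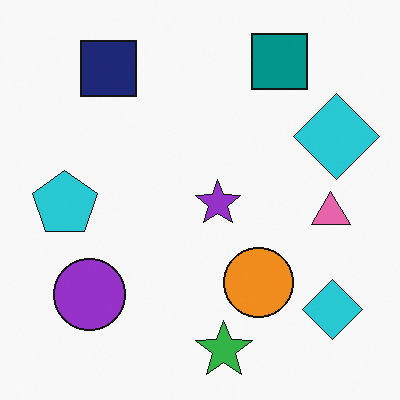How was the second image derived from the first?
This is the original image flipped horizontally (left ↔ right).

The cyan pentagon is in the right of the first image and the left of the second — shapes on opposite sides of the vertical midline have swapped in a mirror flip.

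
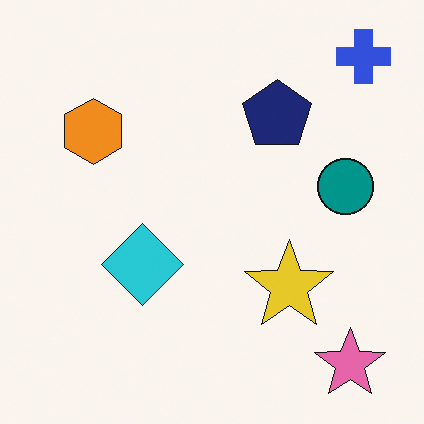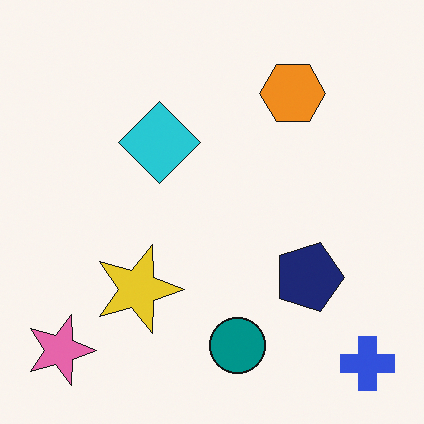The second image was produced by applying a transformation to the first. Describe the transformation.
The image was rotated 90° clockwise.

The blue cross sits in the top-right of the first image and the bottom-right of the second — consistent with a whole-image 90° clockwise rotation.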